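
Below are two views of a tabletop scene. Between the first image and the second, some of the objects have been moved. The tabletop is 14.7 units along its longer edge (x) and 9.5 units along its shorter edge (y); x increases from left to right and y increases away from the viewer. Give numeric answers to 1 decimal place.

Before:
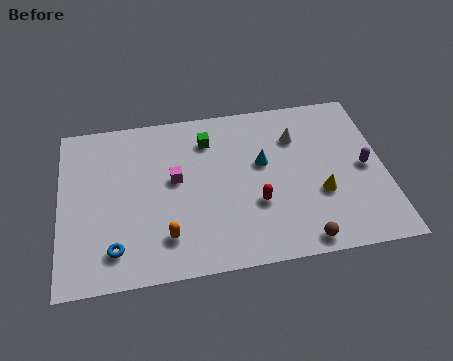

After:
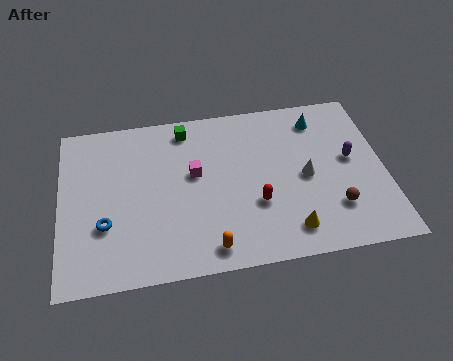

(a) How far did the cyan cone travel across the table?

3.5

The cyan cone moved from about (9.2, 5.6) to (11.9, 7.8), a distance of √(2.7² + 2.2²) ≈ 3.5.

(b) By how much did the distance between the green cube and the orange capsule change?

+1.3

They were about 5.7 units apart before and 7.0 after — 1.3 units further apart.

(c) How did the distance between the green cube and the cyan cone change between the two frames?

+3.1

They were about 3.0 units apart before and 6.1 after — 3.1 units further apart.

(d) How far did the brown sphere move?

2.3

The brown sphere moved from about (10.7, 0.9) to (12.3, 2.5), a distance of √(1.6² + 1.6²) ≈ 2.3.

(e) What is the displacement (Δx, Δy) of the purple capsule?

(-0.6, 0.6)

From the two frames, the purple capsule sits at roughly (13.8, 4.6) before and (13.2, 5.2) after.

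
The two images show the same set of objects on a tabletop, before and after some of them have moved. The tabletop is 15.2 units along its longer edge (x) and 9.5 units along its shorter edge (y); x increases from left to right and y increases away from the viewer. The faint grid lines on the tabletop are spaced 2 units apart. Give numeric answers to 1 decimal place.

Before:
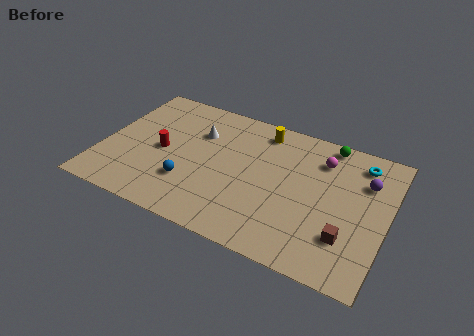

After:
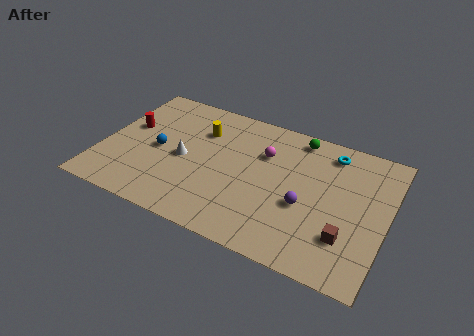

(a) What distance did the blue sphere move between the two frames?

2.5

The blue sphere moved from about (4.9, 2.8) to (3.0, 4.5), a distance of √(1.9² + 1.7²) ≈ 2.5.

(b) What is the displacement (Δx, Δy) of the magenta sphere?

(-3.0, -0.8)

The magenta sphere was at about (11.5, 7.3) and moved to about (8.5, 6.5).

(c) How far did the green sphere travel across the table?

1.6

From (11.7, 8.6) to (10.1, 8.4), the green sphere covered √(1.6² + 0.2²) ≈ 1.6 units.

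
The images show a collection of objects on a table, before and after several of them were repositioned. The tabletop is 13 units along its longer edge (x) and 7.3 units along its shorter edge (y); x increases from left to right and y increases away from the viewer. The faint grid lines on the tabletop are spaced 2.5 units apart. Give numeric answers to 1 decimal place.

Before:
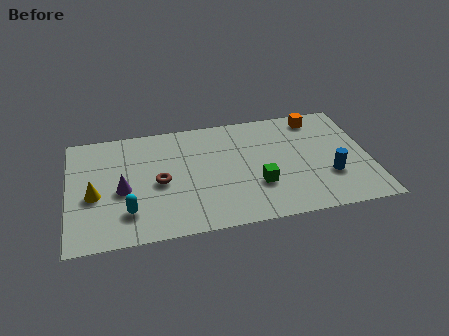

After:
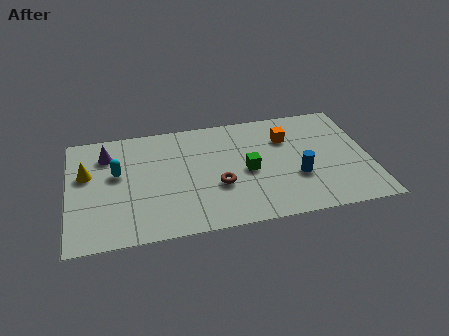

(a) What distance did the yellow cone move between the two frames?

1.4

The yellow cone moved from about (1.1, 3.1) to (0.8, 4.5), a distance of √(0.3² + 1.4²) ≈ 1.4.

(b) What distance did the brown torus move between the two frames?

2.6

From (3.9, 3.4) to (6.4, 2.7), the brown torus covered √(2.5² + 0.7²) ≈ 2.6 units.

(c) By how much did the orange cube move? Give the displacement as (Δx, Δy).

(-1.4, -1.1)

From the two frames, the orange cube sits at roughly (10.9, 6.3) before and (9.5, 5.2) after.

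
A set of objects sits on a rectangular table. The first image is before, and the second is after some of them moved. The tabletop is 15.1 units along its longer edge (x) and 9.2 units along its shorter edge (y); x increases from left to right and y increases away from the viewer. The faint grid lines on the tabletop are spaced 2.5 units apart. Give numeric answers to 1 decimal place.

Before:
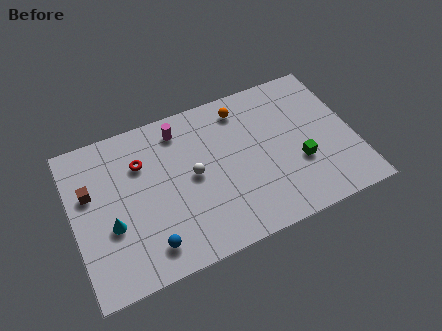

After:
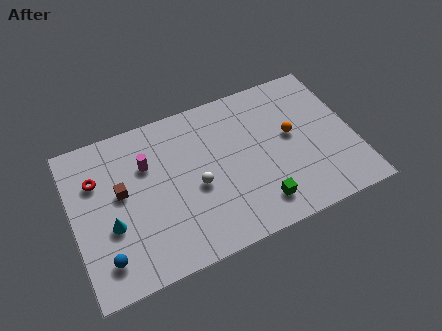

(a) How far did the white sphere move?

0.7

From (6.4, 4.7) to (6.5, 4.0), the white sphere covered √(0.1² + 0.7²) ≈ 0.7 units.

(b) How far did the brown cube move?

1.7

The brown cube was near (1.0, 5.8) before and (2.6, 5.2) after, so it travelled √(1.6² + 0.6²) ≈ 1.7 units.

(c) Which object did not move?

the cyan cone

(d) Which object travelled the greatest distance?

the orange sphere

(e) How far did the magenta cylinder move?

2.4

The magenta cylinder was near (6.0, 7.7) before and (4.1, 6.3) after, so it travelled √(1.9² + 1.4²) ≈ 2.4 units.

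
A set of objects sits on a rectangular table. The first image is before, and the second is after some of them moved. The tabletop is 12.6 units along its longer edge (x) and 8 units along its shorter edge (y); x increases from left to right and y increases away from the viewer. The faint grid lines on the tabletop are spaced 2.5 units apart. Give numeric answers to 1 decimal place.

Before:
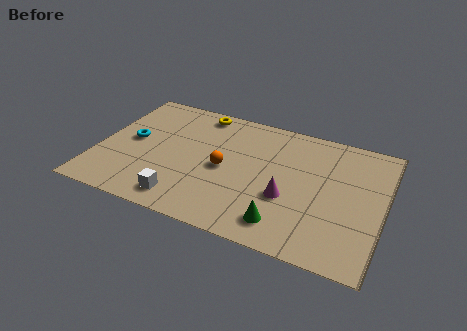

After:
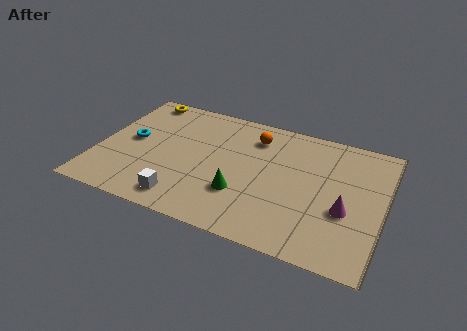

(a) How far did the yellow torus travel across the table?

2.7

The yellow torus moved from about (4.1, 7.1) to (1.4, 7.2), a distance of √(2.7² + 0.1²) ≈ 2.7.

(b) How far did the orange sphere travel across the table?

2.7

From (5.6, 3.8) to (6.7, 6.3), the orange sphere covered √(1.1² + 2.5²) ≈ 2.7 units.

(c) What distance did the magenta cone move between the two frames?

2.5

The magenta cone moved from about (8.5, 3.0) to (11.0, 3.1), a distance of √(2.5² + 0.1²) ≈ 2.5.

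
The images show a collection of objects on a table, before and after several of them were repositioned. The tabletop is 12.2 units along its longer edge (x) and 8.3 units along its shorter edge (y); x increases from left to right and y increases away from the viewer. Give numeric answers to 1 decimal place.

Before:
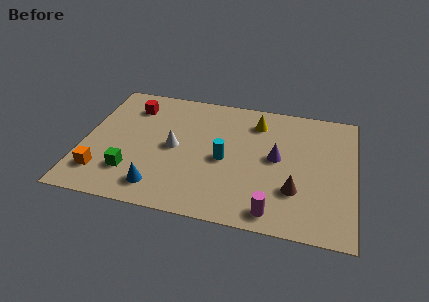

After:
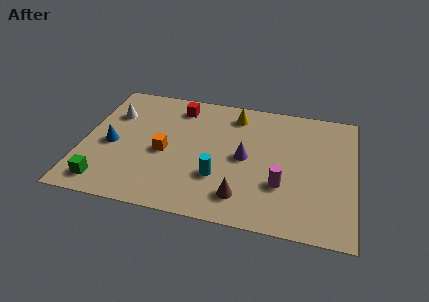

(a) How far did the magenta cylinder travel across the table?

1.7

The magenta cylinder moved from about (8.7, 1.0) to (9.0, 2.7), a distance of √(0.3² + 1.7²) ≈ 1.7.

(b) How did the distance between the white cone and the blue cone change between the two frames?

-0.6

They were about 2.7 units apart before and 2.1 after — 0.6 units closer together.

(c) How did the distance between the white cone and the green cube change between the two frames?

+1.9

They were about 2.7 units apart before and 4.6 after — 1.9 units further apart.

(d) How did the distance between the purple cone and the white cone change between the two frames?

+1.7

Before: roughly 4.6 units apart; after: 6.3. That's 1.7 units further apart.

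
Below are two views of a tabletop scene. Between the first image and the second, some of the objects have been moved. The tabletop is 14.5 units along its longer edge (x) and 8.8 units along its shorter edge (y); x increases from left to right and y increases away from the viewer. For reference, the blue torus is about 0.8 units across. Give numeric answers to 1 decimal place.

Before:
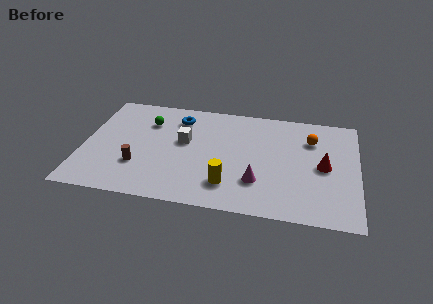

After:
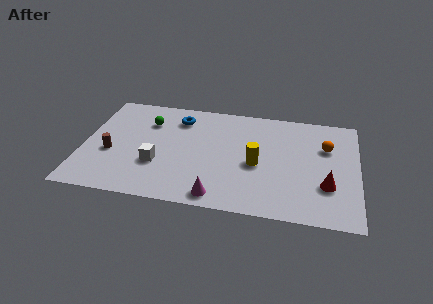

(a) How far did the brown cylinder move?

1.7

From (3.0, 2.7) to (1.5, 3.5), the brown cylinder covered √(1.5² + 0.8²) ≈ 1.7 units.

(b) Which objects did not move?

the blue torus and the green sphere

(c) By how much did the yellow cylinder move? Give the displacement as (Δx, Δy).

(1.4, 1.9)

The yellow cylinder started near (7.8, 2.0) and ended near (9.2, 3.9).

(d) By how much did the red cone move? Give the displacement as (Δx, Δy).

(0.2, -1.5)

From the two frames, the red cone sits at roughly (12.7, 4.3) before and (12.9, 2.8) after.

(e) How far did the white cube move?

2.5

From (5.3, 5.1) to (4.0, 3.0), the white cube covered √(1.3² + 2.1²) ≈ 2.5 units.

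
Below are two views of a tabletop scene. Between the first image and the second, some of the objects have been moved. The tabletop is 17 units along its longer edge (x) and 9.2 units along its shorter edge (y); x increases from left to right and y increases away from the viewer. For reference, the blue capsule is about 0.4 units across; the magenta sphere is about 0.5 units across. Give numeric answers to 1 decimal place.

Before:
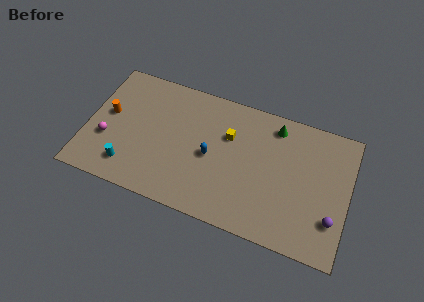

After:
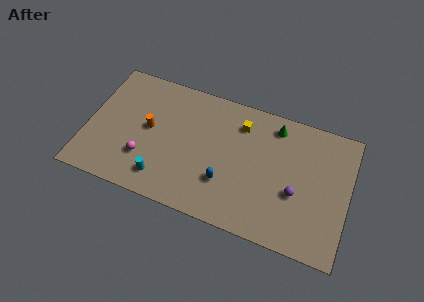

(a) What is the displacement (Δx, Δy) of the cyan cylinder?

(2.2, -0.1)

The cyan cylinder started near (3.0, 1.8) and ended near (5.2, 1.7).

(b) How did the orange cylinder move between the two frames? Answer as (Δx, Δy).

(2.7, -0.2)

From the two frames, the orange cylinder sits at roughly (1.3, 5.1) before and (4.0, 4.9) after.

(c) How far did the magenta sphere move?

2.6

From (1.4, 3.3) to (3.9, 2.7), the magenta sphere covered √(2.5² + 0.6²) ≈ 2.6 units.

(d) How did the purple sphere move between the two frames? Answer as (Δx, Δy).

(-2.4, 1.0)

The purple sphere started near (16.1, 2.6) and ended near (13.7, 3.6).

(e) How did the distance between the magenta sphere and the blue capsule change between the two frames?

-1.5

They were about 6.8 units apart before and 5.3 after — 1.5 units closer together.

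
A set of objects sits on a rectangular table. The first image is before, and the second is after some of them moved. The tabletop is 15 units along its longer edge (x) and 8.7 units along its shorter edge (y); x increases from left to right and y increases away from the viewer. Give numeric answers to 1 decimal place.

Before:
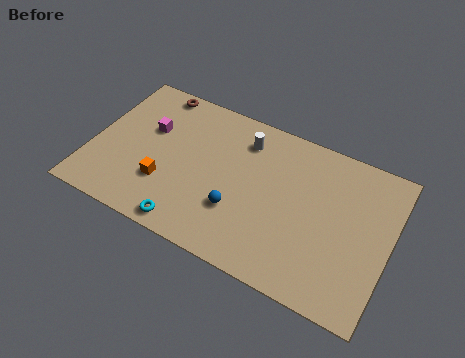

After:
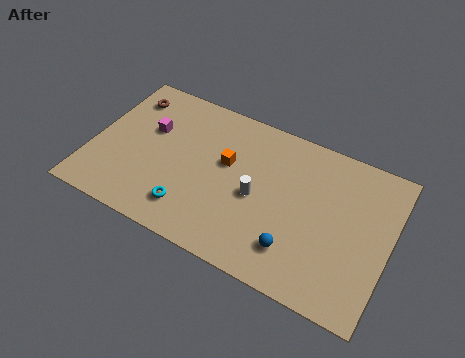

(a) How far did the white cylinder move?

3.1

The white cylinder was near (7.4, 6.9) before and (8.4, 4.0) after, so it travelled √(1.0² + 2.9²) ≈ 3.1 units.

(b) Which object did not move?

the magenta cube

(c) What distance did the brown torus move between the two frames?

1.6

From (2.6, 7.9) to (1.3, 7.0), the brown torus covered √(1.3² + 0.9²) ≈ 1.6 units.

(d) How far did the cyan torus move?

0.9

The cyan torus was near (5.4, 0.9) before and (5.3, 1.8) after, so it travelled √(0.1² + 0.9²) ≈ 0.9 units.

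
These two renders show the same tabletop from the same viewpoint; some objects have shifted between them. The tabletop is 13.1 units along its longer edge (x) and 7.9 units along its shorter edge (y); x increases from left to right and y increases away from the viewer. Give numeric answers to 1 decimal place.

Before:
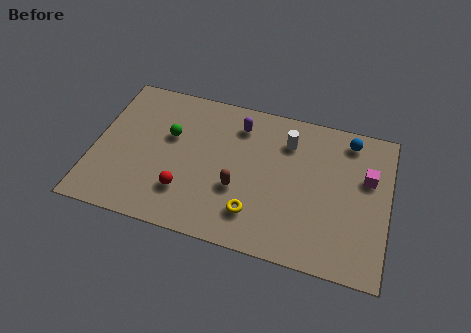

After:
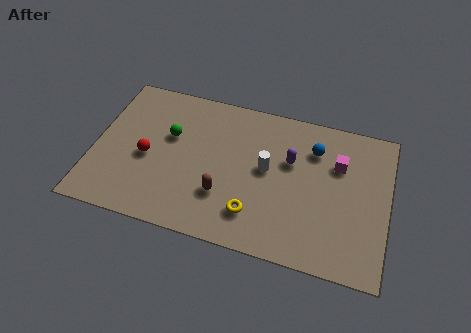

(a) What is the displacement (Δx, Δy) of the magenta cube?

(-1.3, 0.4)

The magenta cube was at about (12.1, 5.0) and moved to about (10.8, 5.4).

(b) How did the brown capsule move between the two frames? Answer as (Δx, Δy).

(-0.6, -0.5)

The brown capsule started near (6.5, 2.9) and ended near (5.9, 2.4).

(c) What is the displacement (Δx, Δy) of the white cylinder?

(-0.8, -1.7)

From the two frames, the white cylinder sits at roughly (8.5, 6.0) before and (7.7, 4.3) after.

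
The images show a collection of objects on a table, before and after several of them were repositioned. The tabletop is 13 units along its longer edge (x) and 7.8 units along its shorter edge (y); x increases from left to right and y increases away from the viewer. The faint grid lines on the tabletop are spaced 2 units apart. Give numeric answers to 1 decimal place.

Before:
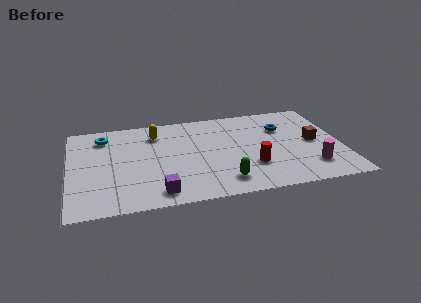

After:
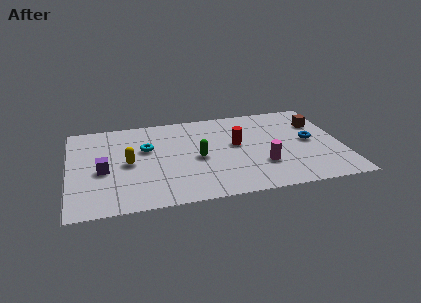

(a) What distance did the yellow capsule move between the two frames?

2.7

The yellow capsule was near (4.2, 6.1) before and (2.8, 3.8) after, so it travelled √(1.4² + 2.3²) ≈ 2.7 units.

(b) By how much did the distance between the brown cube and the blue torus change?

-0.5

They were about 2.1 units apart before and 1.6 after — 0.5 units closer together.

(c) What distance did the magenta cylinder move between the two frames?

2.4

The magenta cylinder moved from about (11.4, 1.8) to (9.1, 2.4), a distance of √(2.3² + 0.6²) ≈ 2.4.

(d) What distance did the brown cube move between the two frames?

1.6

The brown cube was near (11.7, 3.9) before and (12.0, 5.5) after, so it travelled √(0.3² + 1.6²) ≈ 1.6 units.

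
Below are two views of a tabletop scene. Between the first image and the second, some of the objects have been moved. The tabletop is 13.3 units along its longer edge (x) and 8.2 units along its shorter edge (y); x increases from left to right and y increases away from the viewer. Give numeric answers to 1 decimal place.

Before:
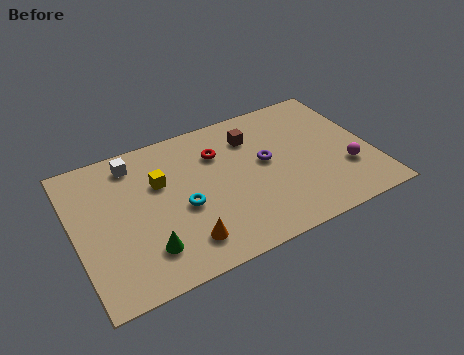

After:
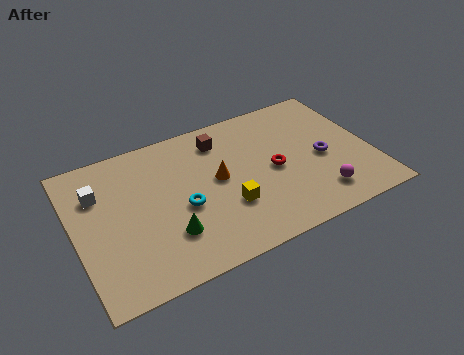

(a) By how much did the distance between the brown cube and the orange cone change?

-3.7

Before: roughly 5.9 units apart; after: 2.2. That's 3.7 units closer together.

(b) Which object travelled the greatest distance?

the yellow cube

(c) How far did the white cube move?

2.0

From (2.9, 6.9) to (1.2, 5.8), the white cube covered √(1.7² + 1.1²) ≈ 2.0 units.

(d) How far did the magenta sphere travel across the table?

1.7

The magenta sphere was near (12.0, 2.6) before and (10.6, 1.6) after, so it travelled √(1.4² + 1.0²) ≈ 1.7 units.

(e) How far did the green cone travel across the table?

1.1

The green cone moved from about (2.9, 1.9) to (3.9, 2.3), a distance of √(1.0² + 0.4²) ≈ 1.1.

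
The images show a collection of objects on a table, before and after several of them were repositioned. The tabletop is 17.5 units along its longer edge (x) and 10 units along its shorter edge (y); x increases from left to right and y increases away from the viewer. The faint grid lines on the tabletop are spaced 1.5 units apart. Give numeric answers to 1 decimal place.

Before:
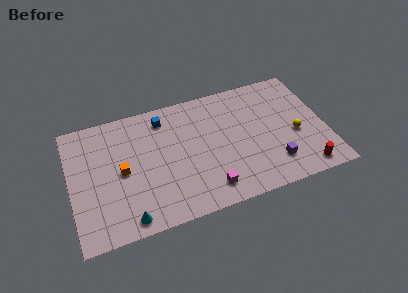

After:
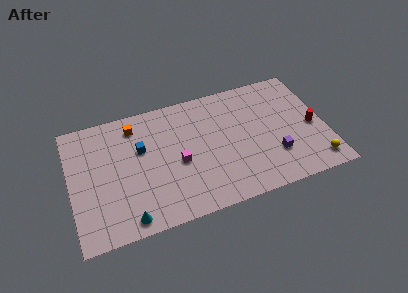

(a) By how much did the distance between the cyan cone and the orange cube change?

+3.5

They were about 3.8 units apart before and 7.3 after — 3.5 units further apart.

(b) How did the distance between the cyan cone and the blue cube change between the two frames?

-2.4

The distance was about 7.8 in the first image and 5.4 in the second, so they moved 2.4 units closer together.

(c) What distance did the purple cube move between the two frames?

0.6

From (13.7, 2.3) to (13.8, 2.9), the purple cube covered √(0.1² + 0.6²) ≈ 0.6 units.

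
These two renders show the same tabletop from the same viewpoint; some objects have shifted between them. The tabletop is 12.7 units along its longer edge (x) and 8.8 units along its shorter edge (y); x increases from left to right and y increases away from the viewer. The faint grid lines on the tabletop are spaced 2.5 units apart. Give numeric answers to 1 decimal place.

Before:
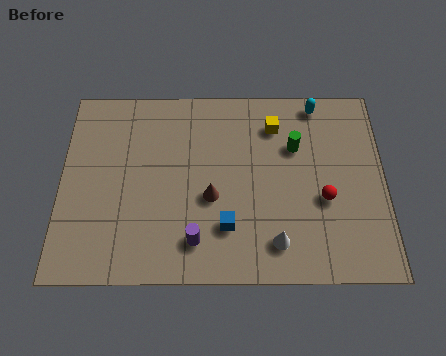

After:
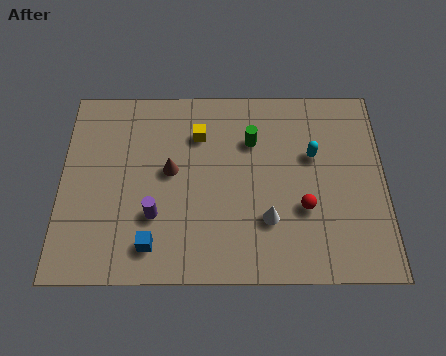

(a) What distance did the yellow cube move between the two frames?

3.0

The yellow cube was near (8.4, 6.9) before and (5.4, 6.5) after, so it travelled √(3.0² + 0.4²) ≈ 3.0 units.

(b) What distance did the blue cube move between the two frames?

3.0

The blue cube moved from about (6.5, 2.3) to (3.6, 1.5), a distance of √(2.9² + 0.8²) ≈ 3.0.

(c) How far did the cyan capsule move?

2.4

The cyan capsule moved from about (10.1, 7.9) to (9.9, 5.5), a distance of √(0.2² + 2.4²) ≈ 2.4.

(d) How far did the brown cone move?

2.0

The brown cone moved from about (5.9, 3.6) to (4.3, 4.8), a distance of √(1.6² + 1.2²) ≈ 2.0.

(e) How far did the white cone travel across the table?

1.0

The white cone moved from about (8.4, 1.6) to (8.1, 2.6), a distance of √(0.3² + 1.0²) ≈ 1.0.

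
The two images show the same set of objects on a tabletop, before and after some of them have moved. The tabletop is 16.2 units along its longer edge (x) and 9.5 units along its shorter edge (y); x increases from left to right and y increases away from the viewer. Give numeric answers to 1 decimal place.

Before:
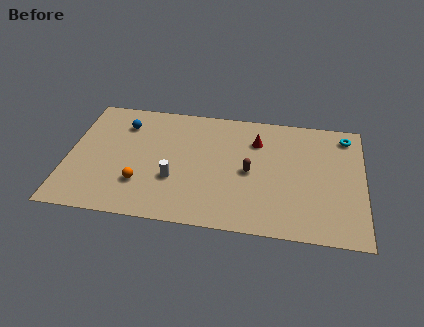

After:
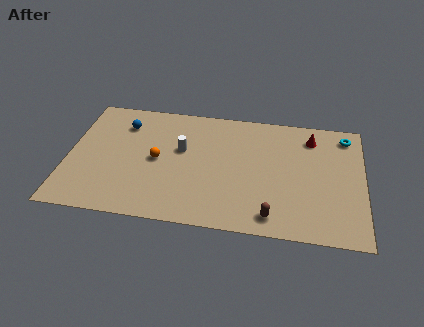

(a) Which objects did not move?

the cyan torus and the blue sphere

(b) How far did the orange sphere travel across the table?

2.2

The orange sphere moved from about (4.1, 2.7) to (4.9, 4.7), a distance of √(0.8² + 2.0²) ≈ 2.2.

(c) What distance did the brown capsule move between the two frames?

3.5

The brown capsule moved from about (10.0, 4.5) to (11.3, 1.3), a distance of √(1.3² + 3.2²) ≈ 3.5.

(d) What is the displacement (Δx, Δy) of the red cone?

(3.0, 0.7)

The red cone was at about (10.3, 7.0) and moved to about (13.3, 7.7).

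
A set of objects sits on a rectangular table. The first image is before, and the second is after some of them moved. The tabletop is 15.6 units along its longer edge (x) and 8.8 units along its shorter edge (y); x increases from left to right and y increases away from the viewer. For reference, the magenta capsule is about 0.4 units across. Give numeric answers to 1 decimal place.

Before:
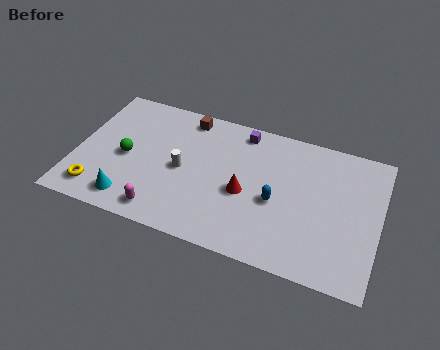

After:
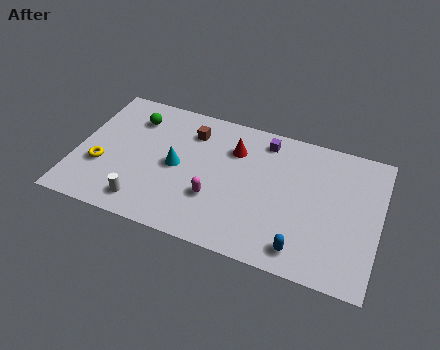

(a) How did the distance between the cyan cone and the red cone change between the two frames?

-2.7

The distance was about 6.2 in the first image and 3.5 in the second, so they moved 2.7 units closer together.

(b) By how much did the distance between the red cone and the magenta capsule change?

-1.2

They were about 4.8 units apart before and 3.6 after — 1.2 units closer together.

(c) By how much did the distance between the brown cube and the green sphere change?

-1.6

They were about 4.6 units apart before and 3.0 after — 1.6 units closer together.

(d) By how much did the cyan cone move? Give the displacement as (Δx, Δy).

(2.1, 2.9)

The cyan cone started near (3.1, 1.4) and ended near (5.2, 4.3).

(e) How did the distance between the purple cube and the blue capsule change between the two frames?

+2.2

Before: roughly 4.4 units apart; after: 6.6. That's 2.2 units further apart.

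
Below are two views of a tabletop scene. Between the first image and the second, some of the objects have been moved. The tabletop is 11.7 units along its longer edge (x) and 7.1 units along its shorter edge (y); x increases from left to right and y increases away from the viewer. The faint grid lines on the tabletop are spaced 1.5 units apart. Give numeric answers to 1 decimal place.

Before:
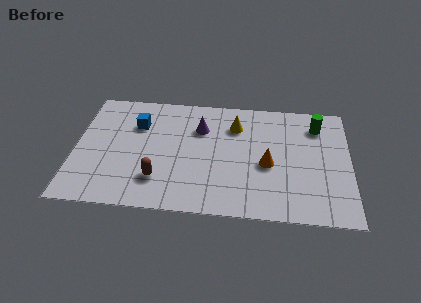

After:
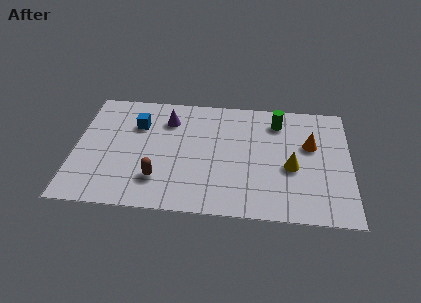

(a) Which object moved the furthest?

the yellow cone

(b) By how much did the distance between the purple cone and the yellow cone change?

+4.3

The distance was about 1.5 in the first image and 5.8 in the second, so they moved 4.3 units further apart.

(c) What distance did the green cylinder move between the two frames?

1.7

The green cylinder moved from about (10.3, 5.6) to (8.6, 5.7), a distance of √(1.7² + 0.1²) ≈ 1.7.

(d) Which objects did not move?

the brown capsule and the blue cube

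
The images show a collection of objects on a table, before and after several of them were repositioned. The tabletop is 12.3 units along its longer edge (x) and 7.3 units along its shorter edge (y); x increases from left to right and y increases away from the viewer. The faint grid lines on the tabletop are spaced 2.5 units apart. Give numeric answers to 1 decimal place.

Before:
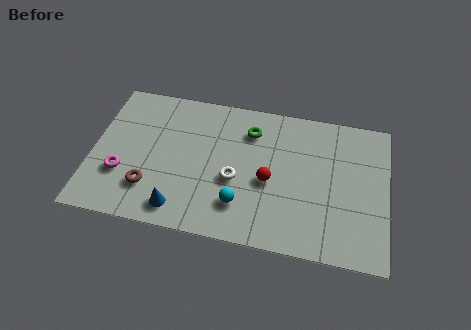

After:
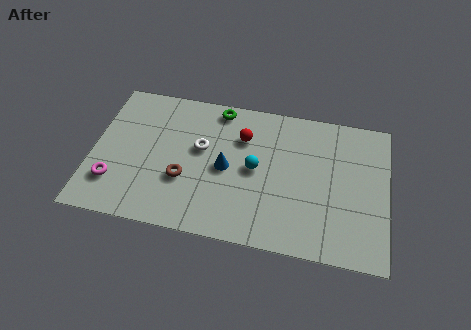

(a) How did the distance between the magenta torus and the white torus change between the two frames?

-0.5

They were about 4.7 units apart before and 4.2 after — 0.5 units closer together.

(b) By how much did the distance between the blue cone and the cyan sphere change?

-1.4

Before: roughly 2.6 units apart; after: 1.2. That's 1.4 units closer together.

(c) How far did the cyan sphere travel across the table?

2.0

The cyan sphere was near (6.3, 1.8) before and (6.8, 3.7) after, so it travelled √(0.5² + 1.9²) ≈ 2.0 units.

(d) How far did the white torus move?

2.0

The white torus was near (6.0, 3.0) before and (4.5, 4.3) after, so it travelled √(1.5² + 1.3²) ≈ 2.0 units.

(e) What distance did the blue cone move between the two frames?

3.0

The blue cone was near (3.8, 1.1) before and (5.6, 3.5) after, so it travelled √(1.8² + 2.4²) ≈ 3.0 units.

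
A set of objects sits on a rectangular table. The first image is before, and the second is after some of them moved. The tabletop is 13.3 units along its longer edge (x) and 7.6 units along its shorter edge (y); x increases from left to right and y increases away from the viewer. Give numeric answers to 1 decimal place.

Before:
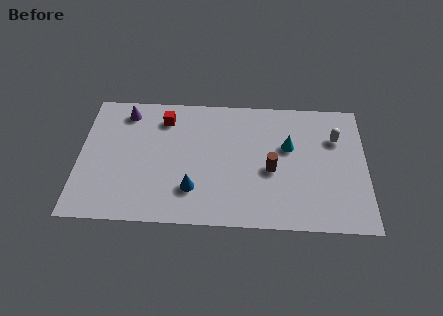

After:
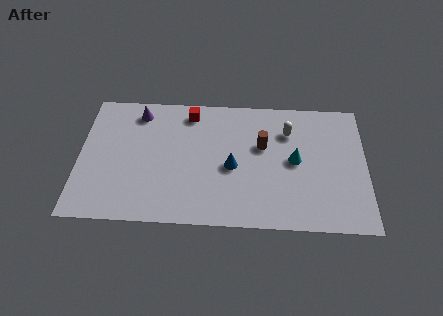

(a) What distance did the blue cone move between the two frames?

2.3

The blue cone was near (5.3, 2.0) before and (7.1, 3.4) after, so it travelled √(1.8² + 1.4²) ≈ 2.3 units.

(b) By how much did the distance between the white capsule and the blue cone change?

-4.0

The distance was about 7.4 in the first image and 3.4 in the second, so they moved 4.0 units closer together.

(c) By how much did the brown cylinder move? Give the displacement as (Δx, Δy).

(-0.4, 1.4)

From the two frames, the brown cylinder sits at roughly (8.9, 3.3) before and (8.5, 4.7) after.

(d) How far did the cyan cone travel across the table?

0.9

The cyan cone was near (9.7, 4.7) before and (10.0, 3.9) after, so it travelled √(0.3² + 0.8²) ≈ 0.9 units.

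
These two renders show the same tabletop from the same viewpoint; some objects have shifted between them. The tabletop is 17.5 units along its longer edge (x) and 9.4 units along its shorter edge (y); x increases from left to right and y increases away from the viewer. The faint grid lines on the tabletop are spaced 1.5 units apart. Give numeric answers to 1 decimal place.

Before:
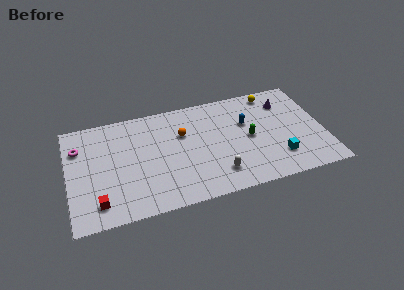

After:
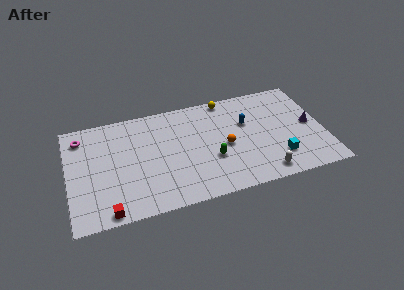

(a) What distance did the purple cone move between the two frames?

2.9

The purple cone moved from about (15.1, 7.2) to (16.6, 4.7), a distance of √(1.5² + 2.5²) ≈ 2.9.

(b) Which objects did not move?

the blue capsule and the cyan cube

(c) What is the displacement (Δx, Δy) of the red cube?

(0.6, -0.9)

From the two frames, the red cube sits at roughly (1.9, 1.7) before and (2.5, 0.8) after.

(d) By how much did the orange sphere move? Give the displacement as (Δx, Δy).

(2.8, -1.9)

The orange sphere started near (7.9, 6.2) and ended near (10.7, 4.3).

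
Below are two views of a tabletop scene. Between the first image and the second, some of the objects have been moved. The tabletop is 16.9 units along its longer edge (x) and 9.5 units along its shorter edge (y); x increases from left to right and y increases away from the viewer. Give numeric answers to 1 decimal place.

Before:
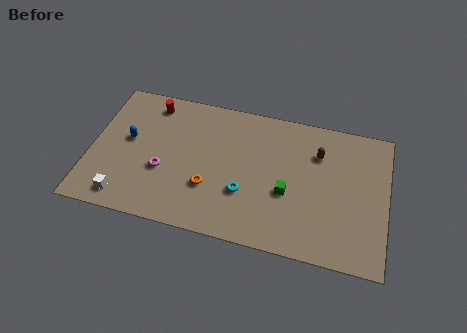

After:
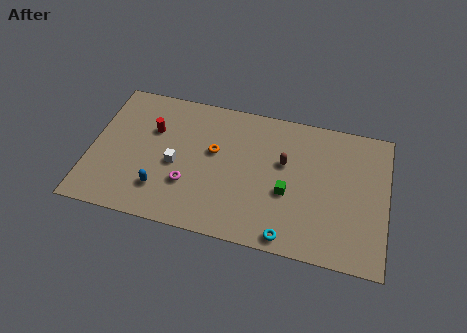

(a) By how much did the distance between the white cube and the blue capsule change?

-2.0

They were about 4.0 units apart before and 2.0 after — 2.0 units closer together.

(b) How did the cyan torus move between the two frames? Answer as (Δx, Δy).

(2.6, -2.3)

The cyan torus was at about (8.9, 3.2) and moved to about (11.5, 0.9).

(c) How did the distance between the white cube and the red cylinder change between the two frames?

-4.3

They were about 6.9 units apart before and 2.6 after — 4.3 units closer together.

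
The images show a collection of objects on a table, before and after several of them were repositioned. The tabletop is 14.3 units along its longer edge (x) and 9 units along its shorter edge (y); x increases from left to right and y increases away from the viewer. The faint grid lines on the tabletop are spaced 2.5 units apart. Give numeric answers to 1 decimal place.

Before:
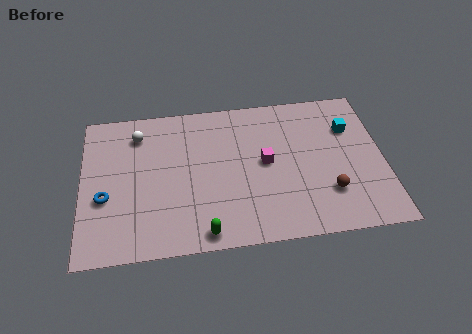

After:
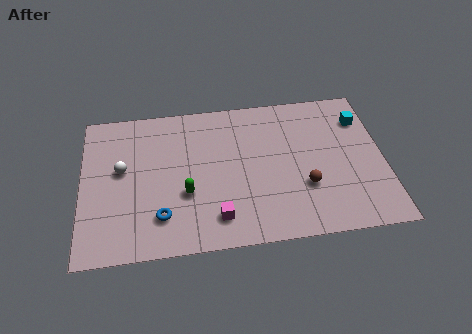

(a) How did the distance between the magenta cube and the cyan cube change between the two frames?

+4.3

Before: roughly 4.4 units apart; after: 8.7. That's 4.3 units further apart.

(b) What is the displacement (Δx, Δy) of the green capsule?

(-0.8, 2.4)

The green capsule started near (5.7, 0.9) and ended near (4.9, 3.3).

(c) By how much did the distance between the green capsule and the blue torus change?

-3.6

Before: roughly 5.3 units apart; after: 1.7. That's 3.6 units closer together.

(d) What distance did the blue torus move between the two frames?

3.0

The blue torus moved from about (1.1, 3.5) to (3.7, 2.1), a distance of √(2.6² + 1.4²) ≈ 3.0.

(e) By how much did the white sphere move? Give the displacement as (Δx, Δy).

(-0.8, -2.1)

The white sphere was at about (2.7, 7.2) and moved to about (1.9, 5.1).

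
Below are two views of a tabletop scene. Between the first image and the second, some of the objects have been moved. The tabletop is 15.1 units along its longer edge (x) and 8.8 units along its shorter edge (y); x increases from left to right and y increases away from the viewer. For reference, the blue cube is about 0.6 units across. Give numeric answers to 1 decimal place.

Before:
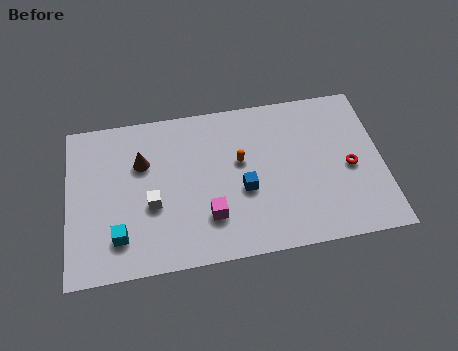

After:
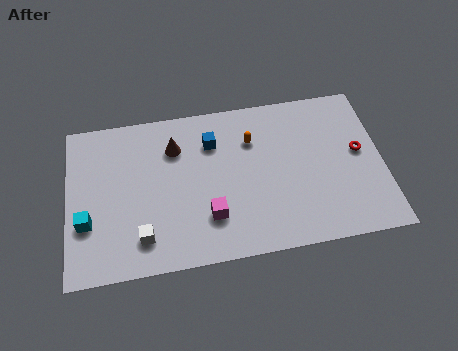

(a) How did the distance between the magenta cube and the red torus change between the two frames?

+0.7

They were about 7.0 units apart before and 7.7 after — 0.7 units further apart.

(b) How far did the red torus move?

0.9

The red torus was near (13.5, 4.0) before and (14.0, 4.8) after, so it travelled √(0.5² + 0.8²) ≈ 0.9 units.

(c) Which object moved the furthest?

the blue cube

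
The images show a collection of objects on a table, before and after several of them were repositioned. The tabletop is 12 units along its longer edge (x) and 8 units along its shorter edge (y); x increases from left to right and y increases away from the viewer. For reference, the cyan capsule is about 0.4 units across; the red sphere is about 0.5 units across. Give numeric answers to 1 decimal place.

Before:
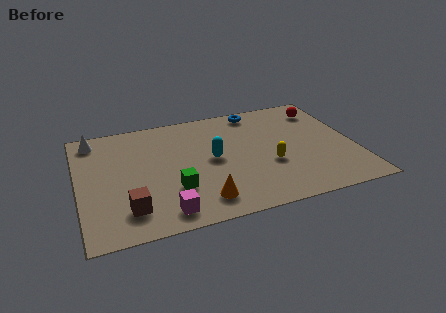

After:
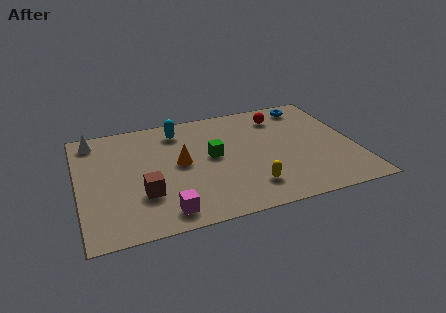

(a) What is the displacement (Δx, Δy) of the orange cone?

(-0.7, 2.8)

The orange cone started near (5.1, 1.4) and ended near (4.4, 4.2).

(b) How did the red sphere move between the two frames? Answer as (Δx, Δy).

(-1.9, 0.0)

The red sphere started near (10.9, 6.4) and ended near (9.0, 6.4).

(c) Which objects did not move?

the white cone and the magenta cube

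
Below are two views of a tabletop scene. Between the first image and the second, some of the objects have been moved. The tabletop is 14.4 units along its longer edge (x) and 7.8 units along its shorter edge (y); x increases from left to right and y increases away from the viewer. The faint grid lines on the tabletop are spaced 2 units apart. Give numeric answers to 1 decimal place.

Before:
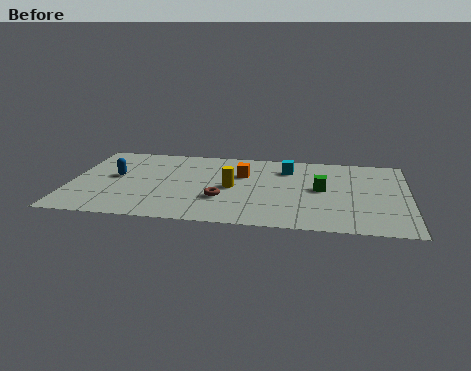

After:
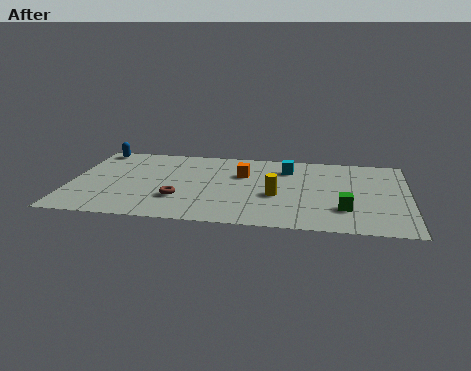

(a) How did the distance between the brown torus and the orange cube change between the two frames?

+1.1

They were about 2.7 units apart before and 3.8 after — 1.1 units further apart.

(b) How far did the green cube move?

2.1

From (10.7, 4.1) to (11.7, 2.2), the green cube covered √(1.0² + 1.9²) ≈ 2.1 units.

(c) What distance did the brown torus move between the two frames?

1.8

The brown torus moved from about (6.5, 2.6) to (4.7, 2.4), a distance of √(1.8² + 0.2²) ≈ 1.8.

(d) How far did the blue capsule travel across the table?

2.9

From (1.9, 4.3) to (0.9, 7.0), the blue capsule covered √(1.0² + 2.7²) ≈ 2.9 units.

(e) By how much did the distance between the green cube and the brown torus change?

+2.5

The distance was about 4.5 in the first image and 7.0 in the second, so they moved 2.5 units further apart.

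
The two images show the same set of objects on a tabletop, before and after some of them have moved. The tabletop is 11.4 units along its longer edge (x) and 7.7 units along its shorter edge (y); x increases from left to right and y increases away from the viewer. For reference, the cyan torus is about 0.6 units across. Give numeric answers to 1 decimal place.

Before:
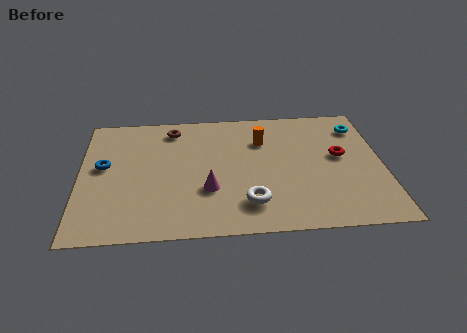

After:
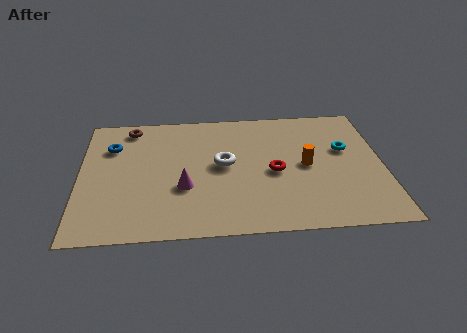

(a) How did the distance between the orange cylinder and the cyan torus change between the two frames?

-2.0

Before: roughly 3.7 units apart; after: 1.7. That's 2.0 units closer together.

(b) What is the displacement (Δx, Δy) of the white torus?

(-0.9, 2.4)

The white torus was at about (6.3, 1.7) and moved to about (5.4, 4.1).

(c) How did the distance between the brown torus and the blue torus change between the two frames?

-2.0

They were about 3.4 units apart before and 1.4 after — 2.0 units closer together.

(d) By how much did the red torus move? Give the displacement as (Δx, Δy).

(-2.5, -0.8)

The red torus started near (9.8, 4.3) and ended near (7.3, 3.5).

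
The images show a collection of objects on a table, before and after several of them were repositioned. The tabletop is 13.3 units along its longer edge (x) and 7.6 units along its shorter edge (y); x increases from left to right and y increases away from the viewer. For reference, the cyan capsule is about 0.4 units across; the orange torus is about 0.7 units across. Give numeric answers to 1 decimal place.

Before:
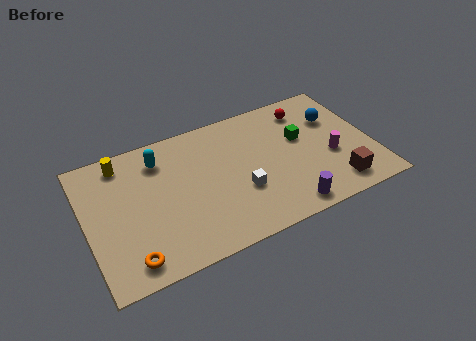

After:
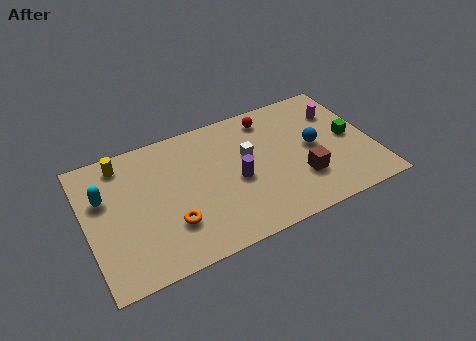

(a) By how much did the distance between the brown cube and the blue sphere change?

-2.1

The distance was about 3.9 in the first image and 1.8 in the second, so they moved 2.1 units closer together.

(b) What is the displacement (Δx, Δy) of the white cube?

(0.6, 1.9)

The white cube started near (7.0, 2.7) and ended near (7.6, 4.6).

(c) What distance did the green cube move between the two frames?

2.3

The green cube moved from about (10.1, 4.6) to (12.3, 3.8), a distance of √(2.2² + 0.8²) ≈ 2.3.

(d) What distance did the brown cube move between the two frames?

1.8

From (11.3, 1.3) to (9.8, 2.3), the brown cube covered √(1.5² + 1.0²) ≈ 1.8 units.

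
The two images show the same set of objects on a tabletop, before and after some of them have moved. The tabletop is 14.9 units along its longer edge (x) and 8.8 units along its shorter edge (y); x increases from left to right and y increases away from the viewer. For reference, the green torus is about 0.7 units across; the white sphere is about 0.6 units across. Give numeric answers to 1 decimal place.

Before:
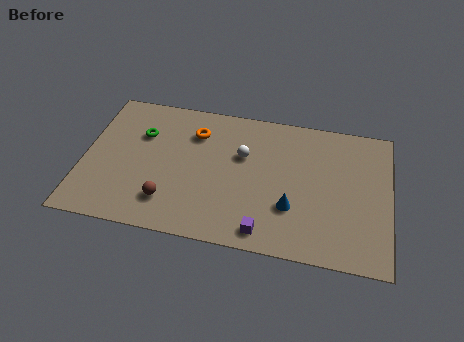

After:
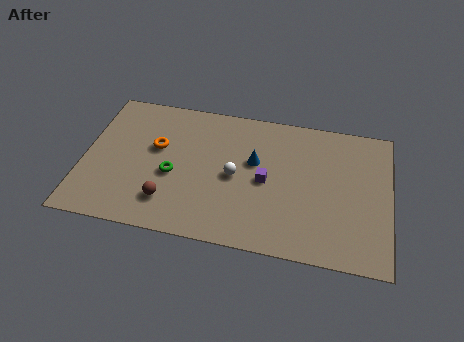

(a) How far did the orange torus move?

2.2

The orange torus was near (5.3, 6.6) before and (3.5, 5.3) after, so it travelled √(1.8² + 1.3²) ≈ 2.2 units.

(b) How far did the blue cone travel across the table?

3.1

The blue cone was near (10.2, 2.8) before and (8.3, 5.3) after, so it travelled √(1.9² + 2.5²) ≈ 3.1 units.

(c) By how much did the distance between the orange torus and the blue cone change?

-1.4

Before: roughly 6.2 units apart; after: 4.8. That's 1.4 units closer together.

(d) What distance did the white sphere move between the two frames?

1.4

From (7.7, 5.6) to (7.4, 4.2), the white sphere covered √(0.3² + 1.4²) ≈ 1.4 units.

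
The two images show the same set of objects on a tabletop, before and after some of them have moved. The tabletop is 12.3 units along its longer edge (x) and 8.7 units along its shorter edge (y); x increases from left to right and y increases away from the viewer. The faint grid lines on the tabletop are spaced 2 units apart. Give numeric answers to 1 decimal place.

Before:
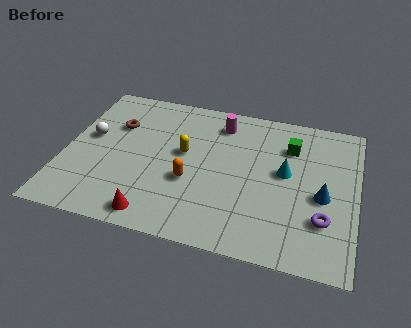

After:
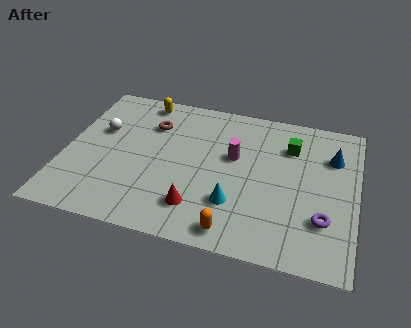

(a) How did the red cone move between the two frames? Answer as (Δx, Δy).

(1.7, 0.9)

From the two frames, the red cone sits at roughly (4.1, 1.0) before and (5.8, 1.9) after.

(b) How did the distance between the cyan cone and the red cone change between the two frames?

-4.8

The distance was about 6.4 in the first image and 1.6 in the second, so they moved 4.8 units closer together.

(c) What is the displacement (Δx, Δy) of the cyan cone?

(-2.0, -2.3)

The cyan cone was at about (9.3, 4.8) and moved to about (7.3, 2.5).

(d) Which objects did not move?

the green cube and the purple torus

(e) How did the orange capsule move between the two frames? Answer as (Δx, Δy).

(2.0, -2.3)

The orange capsule was at about (5.4, 3.3) and moved to about (7.4, 1.0).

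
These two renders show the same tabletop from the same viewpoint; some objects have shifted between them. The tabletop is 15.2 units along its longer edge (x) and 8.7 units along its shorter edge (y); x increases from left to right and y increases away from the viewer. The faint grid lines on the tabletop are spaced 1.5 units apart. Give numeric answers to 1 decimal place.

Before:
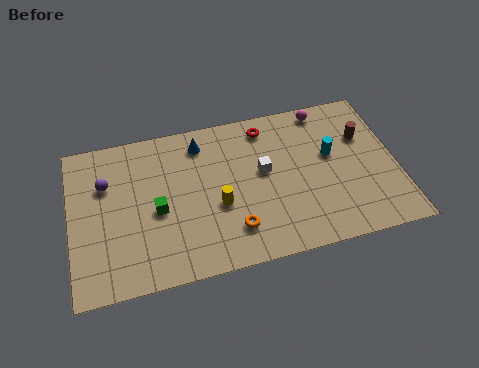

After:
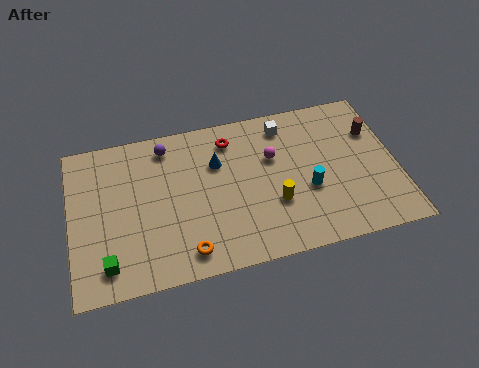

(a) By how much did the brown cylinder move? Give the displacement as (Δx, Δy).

(0.5, 0.2)

From the two frames, the brown cylinder sits at roughly (13.8, 5.8) before and (14.3, 6.0) after.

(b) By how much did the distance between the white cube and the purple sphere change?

-1.8

They were about 7.4 units apart before and 5.6 after — 1.8 units closer together.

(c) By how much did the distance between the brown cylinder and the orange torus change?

+2.8

They were about 7.4 units apart before and 10.2 after — 2.8 units further apart.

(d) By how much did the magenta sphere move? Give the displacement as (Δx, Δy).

(-2.6, -2.2)

From the two frames, the magenta sphere sits at roughly (12.1, 7.8) before and (9.5, 5.6) after.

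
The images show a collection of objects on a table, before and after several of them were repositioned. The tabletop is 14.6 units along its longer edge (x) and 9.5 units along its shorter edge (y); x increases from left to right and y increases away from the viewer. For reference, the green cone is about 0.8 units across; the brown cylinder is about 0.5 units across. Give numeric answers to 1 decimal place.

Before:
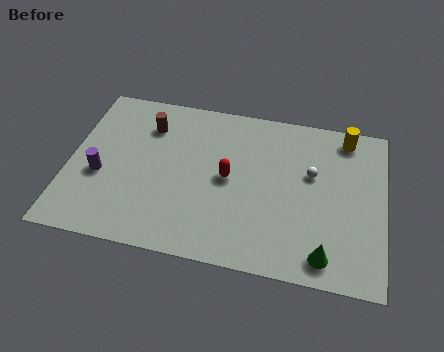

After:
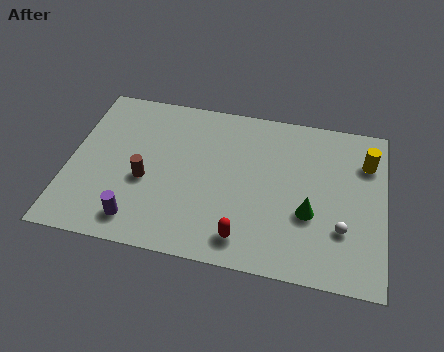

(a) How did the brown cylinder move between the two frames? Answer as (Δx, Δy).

(0.1, -3.3)

From the two frames, the brown cylinder sits at roughly (3.5, 7.2) before and (3.6, 3.9) after.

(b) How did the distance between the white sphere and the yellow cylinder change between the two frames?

+1.3

Before: roughly 2.9 units apart; after: 4.2. That's 1.3 units further apart.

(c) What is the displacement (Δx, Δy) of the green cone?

(-0.8, 2.2)

The green cone was at about (12.0, 1.3) and moved to about (11.2, 3.5).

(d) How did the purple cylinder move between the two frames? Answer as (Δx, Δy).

(1.9, -2.3)

From the two frames, the purple cylinder sits at roughly (1.5, 3.8) before and (3.4, 1.5) after.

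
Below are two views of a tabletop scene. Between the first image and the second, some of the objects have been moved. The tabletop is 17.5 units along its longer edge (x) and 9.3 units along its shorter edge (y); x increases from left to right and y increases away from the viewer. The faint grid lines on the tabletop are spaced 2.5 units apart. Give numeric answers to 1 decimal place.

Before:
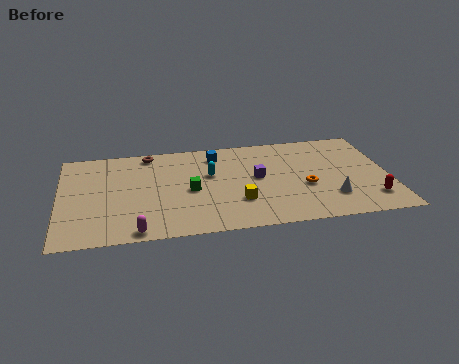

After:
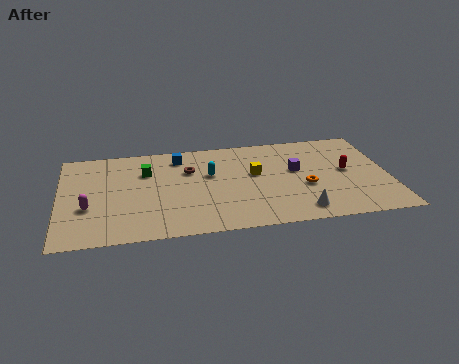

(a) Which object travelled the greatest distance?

the magenta capsule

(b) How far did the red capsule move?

3.1

From (16.4, 2.0) to (15.3, 4.9), the red capsule covered √(1.1² + 2.9²) ≈ 3.1 units.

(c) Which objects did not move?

the cyan capsule and the orange torus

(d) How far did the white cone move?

2.0

From (14.3, 2.4) to (12.6, 1.4), the white cone covered √(1.7² + 1.0²) ≈ 2.0 units.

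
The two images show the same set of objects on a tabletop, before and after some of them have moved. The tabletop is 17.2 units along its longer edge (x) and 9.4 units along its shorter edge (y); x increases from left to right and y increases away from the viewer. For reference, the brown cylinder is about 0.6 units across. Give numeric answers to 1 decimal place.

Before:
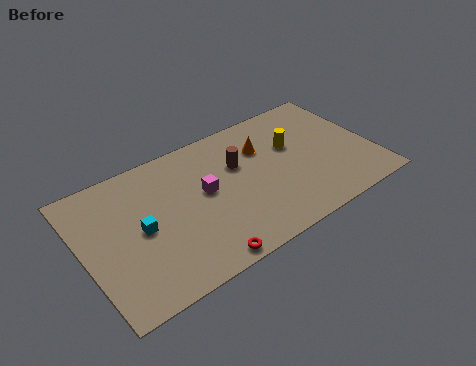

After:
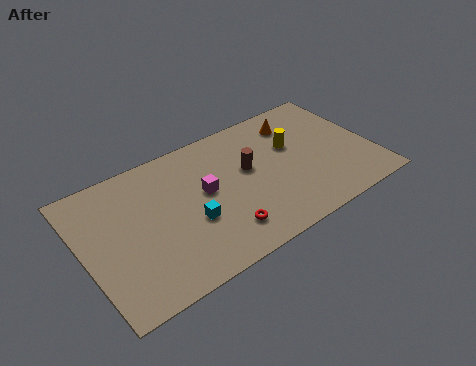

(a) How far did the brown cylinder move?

0.8

From (9.4, 6.1) to (9.9, 5.5), the brown cylinder covered √(0.5² + 0.6²) ≈ 0.8 units.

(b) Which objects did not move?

the yellow cylinder and the magenta cube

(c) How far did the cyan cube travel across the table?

3.0

The cyan cube was near (3.3, 4.6) before and (6.1, 3.6) after, so it travelled √(2.8² + 1.0²) ≈ 3.0 units.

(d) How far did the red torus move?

1.9

The red torus was near (6.2, 0.8) before and (7.7, 2.0) after, so it travelled √(1.5² + 1.2²) ≈ 1.9 units.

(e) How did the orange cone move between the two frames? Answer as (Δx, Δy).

(2.2, 0.9)

The orange cone was at about (11.0, 6.6) and moved to about (13.2, 7.5).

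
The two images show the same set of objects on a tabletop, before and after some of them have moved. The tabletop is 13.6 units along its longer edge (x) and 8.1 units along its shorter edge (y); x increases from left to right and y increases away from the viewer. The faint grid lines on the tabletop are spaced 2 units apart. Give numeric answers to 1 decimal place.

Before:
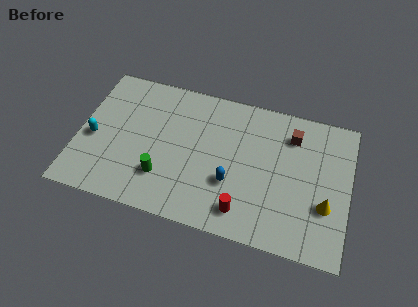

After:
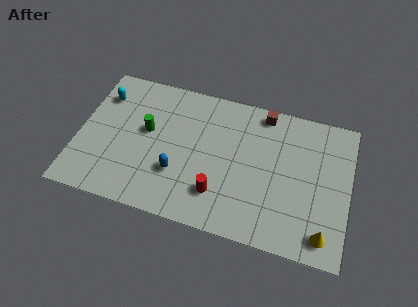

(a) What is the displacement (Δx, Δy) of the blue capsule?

(-2.7, -0.2)

From the two frames, the blue capsule sits at roughly (7.8, 2.8) before and (5.1, 2.6) after.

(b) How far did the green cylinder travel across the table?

2.6

From (4.4, 2.2) to (3.4, 4.6), the green cylinder covered √(1.0² + 2.4²) ≈ 2.6 units.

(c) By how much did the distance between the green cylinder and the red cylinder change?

+0.4

The distance was about 4.2 in the first image and 4.6 in the second, so they moved 0.4 units further apart.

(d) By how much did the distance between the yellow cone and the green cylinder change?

+1.6

They were about 8.1 units apart before and 9.7 after — 1.6 units further apart.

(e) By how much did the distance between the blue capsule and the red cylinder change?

+0.6

They were about 1.6 units apart before and 2.2 after — 0.6 units further apart.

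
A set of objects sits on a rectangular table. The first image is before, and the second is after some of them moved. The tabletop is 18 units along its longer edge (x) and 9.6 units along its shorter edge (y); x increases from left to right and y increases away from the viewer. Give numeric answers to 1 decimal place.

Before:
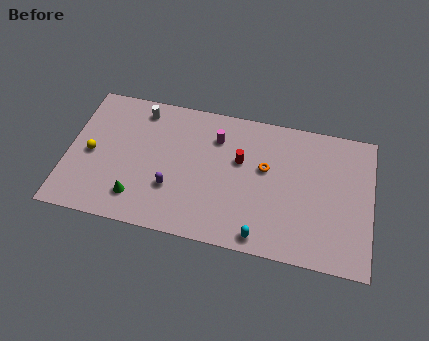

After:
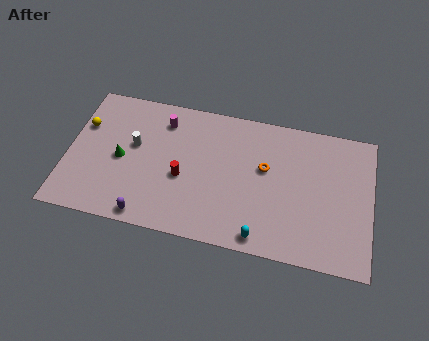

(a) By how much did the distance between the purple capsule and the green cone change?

+1.7

The distance was about 2.3 in the first image and 4.0 in the second, so they moved 1.7 units further apart.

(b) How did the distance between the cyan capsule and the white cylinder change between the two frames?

-1.4

The distance was about 10.5 in the first image and 9.1 in the second, so they moved 1.4 units closer together.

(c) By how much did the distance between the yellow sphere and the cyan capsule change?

+1.3

They were about 10.9 units apart before and 12.2 after — 1.3 units further apart.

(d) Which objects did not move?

the orange torus and the cyan capsule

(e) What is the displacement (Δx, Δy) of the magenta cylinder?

(-3.2, 0.5)

From the two frames, the magenta cylinder sits at roughly (8.7, 7.2) before and (5.5, 7.7) after.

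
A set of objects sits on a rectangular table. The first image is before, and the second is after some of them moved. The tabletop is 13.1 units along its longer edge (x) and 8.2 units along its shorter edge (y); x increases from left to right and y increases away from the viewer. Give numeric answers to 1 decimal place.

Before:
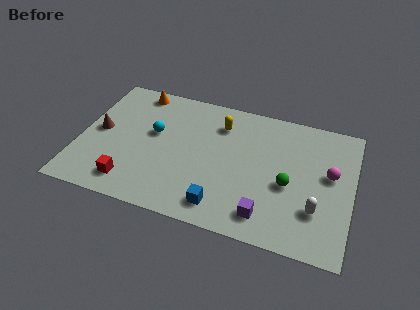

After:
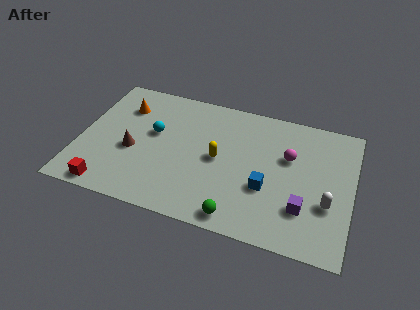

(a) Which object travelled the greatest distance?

the green sphere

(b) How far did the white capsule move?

0.7

From (11.5, 2.4) to (12.0, 2.9), the white capsule covered √(0.5² + 0.5²) ≈ 0.7 units.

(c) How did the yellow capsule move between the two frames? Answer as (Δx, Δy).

(0.1, -2.2)

The yellow capsule was at about (6.6, 6.3) and moved to about (6.7, 4.1).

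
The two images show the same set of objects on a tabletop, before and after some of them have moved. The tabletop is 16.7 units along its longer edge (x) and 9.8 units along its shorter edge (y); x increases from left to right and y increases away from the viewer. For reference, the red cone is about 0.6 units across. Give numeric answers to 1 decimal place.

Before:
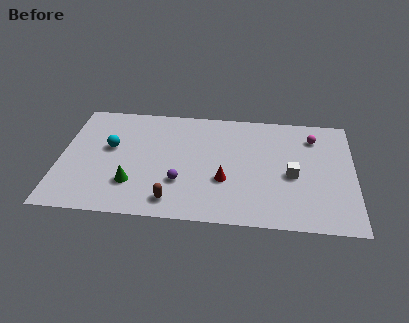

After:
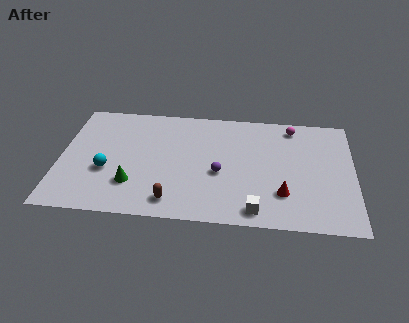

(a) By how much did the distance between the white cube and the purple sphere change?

-2.8

The distance was about 6.4 in the first image and 3.6 in the second, so they moved 2.8 units closer together.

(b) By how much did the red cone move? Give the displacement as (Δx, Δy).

(3.3, -0.8)

The red cone started near (9.4, 3.5) and ended near (12.7, 2.7).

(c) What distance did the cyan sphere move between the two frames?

2.0

From (2.8, 5.7) to (2.7, 3.7), the cyan sphere covered √(0.1² + 2.0²) ≈ 2.0 units.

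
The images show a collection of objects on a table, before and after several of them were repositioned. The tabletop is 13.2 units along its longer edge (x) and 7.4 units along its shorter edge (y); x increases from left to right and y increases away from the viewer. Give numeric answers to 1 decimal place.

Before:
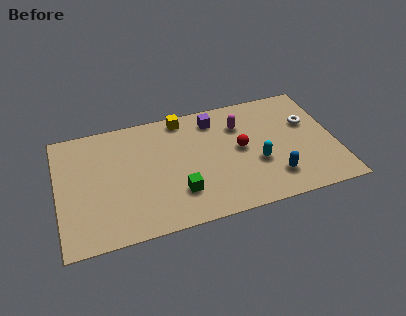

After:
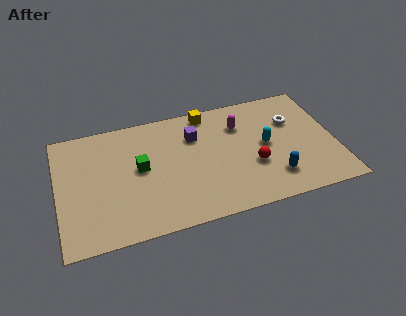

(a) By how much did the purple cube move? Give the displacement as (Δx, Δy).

(-1.0, -0.8)

From the two frames, the purple cube sits at roughly (7.6, 6.1) before and (6.6, 5.3) after.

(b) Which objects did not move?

the blue capsule and the magenta capsule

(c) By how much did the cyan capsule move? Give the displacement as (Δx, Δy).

(0.5, 1.0)

From the two frames, the cyan capsule sits at roughly (9.4, 2.8) before and (9.9, 3.8) after.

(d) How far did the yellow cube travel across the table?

1.2

From (6.1, 6.6) to (7.3, 6.6), the yellow cube covered √(1.2² + 0.0²) ≈ 1.2 units.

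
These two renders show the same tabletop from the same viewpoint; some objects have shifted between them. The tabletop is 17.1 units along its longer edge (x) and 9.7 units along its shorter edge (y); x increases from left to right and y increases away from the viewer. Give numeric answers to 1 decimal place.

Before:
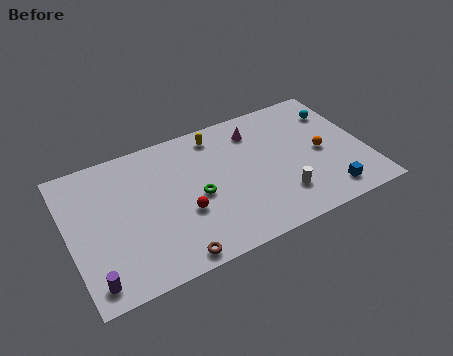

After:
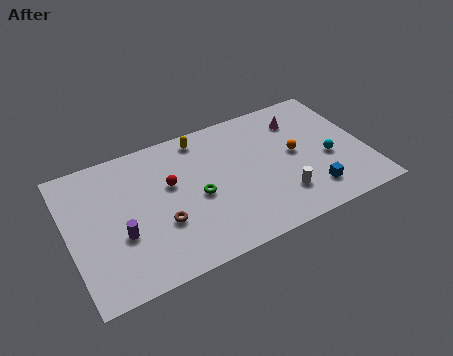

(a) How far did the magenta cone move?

2.6

The magenta cone moved from about (11.1, 7.7) to (13.7, 7.5), a distance of √(2.6² + 0.2²) ≈ 2.6.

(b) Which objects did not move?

the white cylinder and the green torus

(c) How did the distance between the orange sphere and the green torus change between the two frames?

-1.5

Before: roughly 7.3 units apart; after: 5.8. That's 1.5 units closer together.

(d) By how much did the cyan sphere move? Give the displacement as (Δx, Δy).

(-1.0, -3.3)

The cyan sphere started near (15.9, 7.3) and ended near (14.9, 4.0).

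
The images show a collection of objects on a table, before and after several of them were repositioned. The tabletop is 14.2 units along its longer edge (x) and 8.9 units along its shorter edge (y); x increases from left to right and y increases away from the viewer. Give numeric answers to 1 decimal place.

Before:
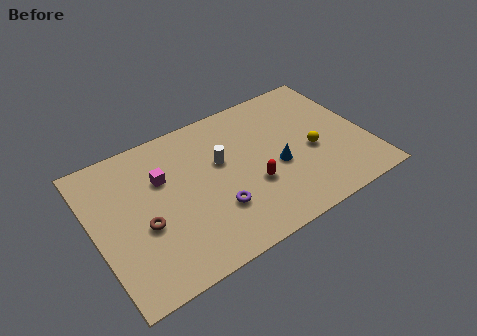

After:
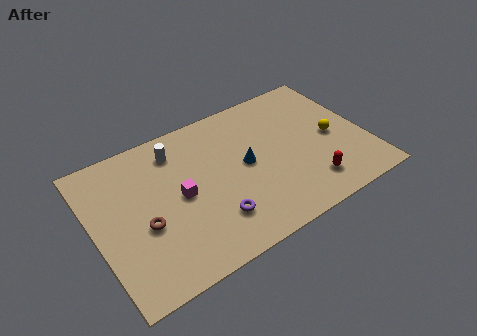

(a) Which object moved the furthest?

the red capsule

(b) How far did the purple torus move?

0.5

The purple torus moved from about (6.0, 2.7) to (5.8, 2.2), a distance of √(0.2² + 0.5²) ≈ 0.5.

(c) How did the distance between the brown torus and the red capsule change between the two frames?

+3.0

The distance was about 5.6 in the first image and 8.6 in the second, so they moved 3.0 units further apart.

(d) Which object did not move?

the brown torus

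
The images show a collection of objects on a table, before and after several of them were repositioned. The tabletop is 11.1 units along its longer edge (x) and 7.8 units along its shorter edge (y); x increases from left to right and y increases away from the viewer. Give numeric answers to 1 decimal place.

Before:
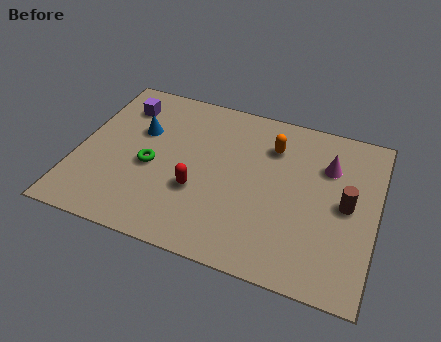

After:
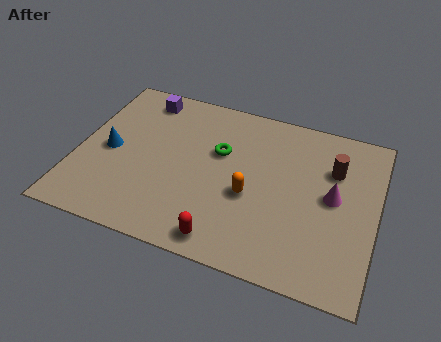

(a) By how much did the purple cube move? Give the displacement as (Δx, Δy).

(0.7, 0.6)

The purple cube was at about (1.4, 6.1) and moved to about (2.1, 6.7).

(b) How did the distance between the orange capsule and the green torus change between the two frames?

-2.8

The distance was about 4.9 in the first image and 2.1 in the second, so they moved 2.8 units closer together.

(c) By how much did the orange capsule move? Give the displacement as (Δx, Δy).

(-0.6, -2.6)

The orange capsule started near (7.1, 5.8) and ended near (6.5, 3.2).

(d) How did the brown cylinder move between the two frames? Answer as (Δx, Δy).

(-0.6, 1.5)

The brown cylinder was at about (10.0, 3.9) and moved to about (9.4, 5.4).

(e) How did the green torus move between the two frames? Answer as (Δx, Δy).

(2.4, 1.5)

The green torus started near (2.8, 3.4) and ended near (5.2, 4.9).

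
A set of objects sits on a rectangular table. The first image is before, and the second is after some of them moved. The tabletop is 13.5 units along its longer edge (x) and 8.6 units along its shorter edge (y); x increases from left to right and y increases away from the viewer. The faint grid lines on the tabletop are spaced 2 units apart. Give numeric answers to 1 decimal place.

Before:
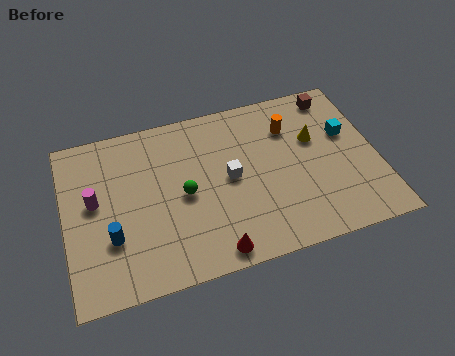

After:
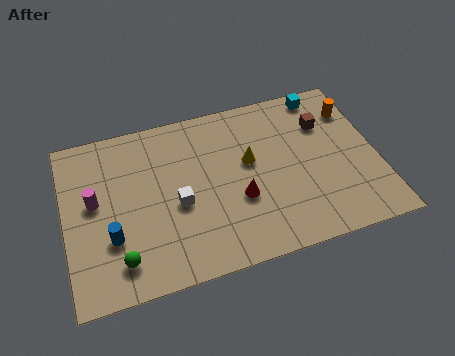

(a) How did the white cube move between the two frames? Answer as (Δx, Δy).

(-2.3, -0.7)

The white cube was at about (7.1, 4.4) and moved to about (4.8, 3.7).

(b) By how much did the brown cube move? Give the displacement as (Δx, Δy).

(-0.6, -1.4)

From the two frames, the brown cube sits at roughly (12.0, 7.5) before and (11.4, 6.1) after.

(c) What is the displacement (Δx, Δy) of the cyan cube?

(-0.8, 2.4)

From the two frames, the cyan cube sits at roughly (12.3, 5.3) before and (11.5, 7.7) after.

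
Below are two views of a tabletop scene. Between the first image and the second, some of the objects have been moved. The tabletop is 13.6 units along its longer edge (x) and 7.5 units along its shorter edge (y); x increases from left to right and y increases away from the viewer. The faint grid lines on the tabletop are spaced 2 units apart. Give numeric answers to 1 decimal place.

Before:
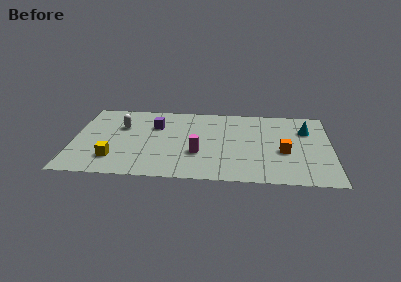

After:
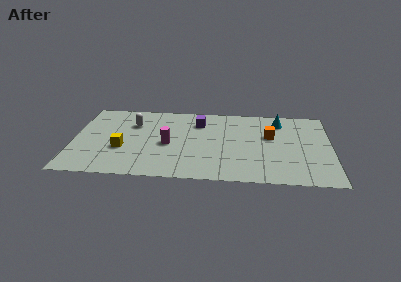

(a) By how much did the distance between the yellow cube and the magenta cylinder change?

-2.0

The distance was about 4.5 in the first image and 2.5 in the second, so they moved 2.0 units closer together.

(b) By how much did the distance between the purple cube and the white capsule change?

+1.7

The distance was about 1.8 in the first image and 3.5 in the second, so they moved 1.7 units further apart.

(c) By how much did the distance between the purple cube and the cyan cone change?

-3.7

They were about 8.0 units apart before and 4.3 after — 3.7 units closer together.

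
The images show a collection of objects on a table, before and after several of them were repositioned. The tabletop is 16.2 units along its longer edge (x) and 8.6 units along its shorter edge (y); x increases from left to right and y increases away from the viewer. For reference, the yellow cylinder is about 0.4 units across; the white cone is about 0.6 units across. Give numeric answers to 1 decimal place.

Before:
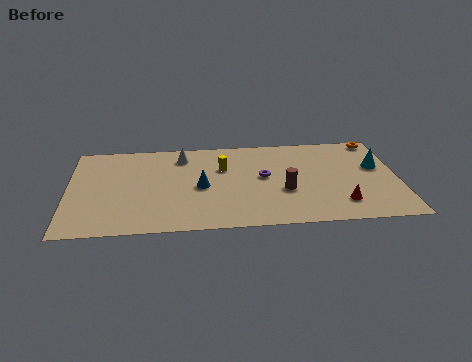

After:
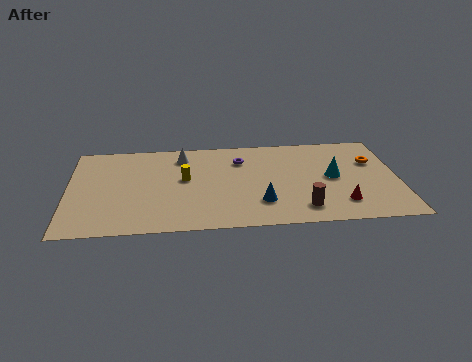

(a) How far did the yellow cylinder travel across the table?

2.1

From (7.6, 5.7) to (5.7, 4.8), the yellow cylinder covered √(1.9² + 0.9²) ≈ 2.1 units.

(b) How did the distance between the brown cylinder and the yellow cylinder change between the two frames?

+2.7

The distance was about 3.8 in the first image and 6.5 in the second, so they moved 2.7 units further apart.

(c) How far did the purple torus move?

2.0

The purple torus was near (9.6, 4.7) before and (8.5, 6.4) after, so it travelled √(1.1² + 1.7²) ≈ 2.0 units.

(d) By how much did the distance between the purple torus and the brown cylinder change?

+3.9

The distance was about 1.7 in the first image and 5.6 in the second, so they moved 3.9 units further apart.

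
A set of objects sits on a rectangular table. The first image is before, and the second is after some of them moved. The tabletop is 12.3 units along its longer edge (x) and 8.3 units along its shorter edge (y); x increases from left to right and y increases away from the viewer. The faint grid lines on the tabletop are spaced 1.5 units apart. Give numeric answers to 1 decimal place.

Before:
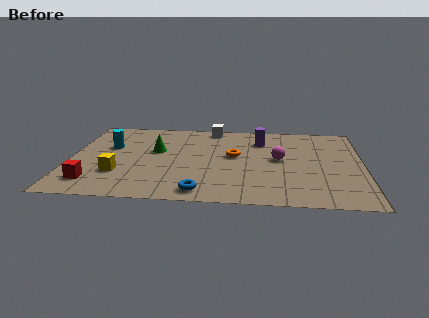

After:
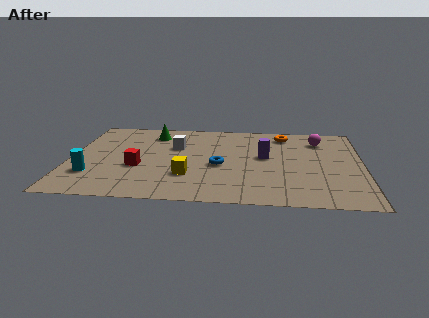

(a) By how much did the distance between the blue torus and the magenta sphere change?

+0.4

Before: roughly 4.7 units apart; after: 5.1. That's 0.4 units further apart.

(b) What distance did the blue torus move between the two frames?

2.7

From (5.6, 1.0) to (6.3, 3.6), the blue torus covered √(0.7² + 2.6²) ≈ 2.7 units.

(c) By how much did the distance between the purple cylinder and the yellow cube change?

-3.2

Before: roughly 7.0 units apart; after: 3.8. That's 3.2 units closer together.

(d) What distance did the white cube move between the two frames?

2.6

The white cube was near (5.9, 7.5) before and (4.4, 5.4) after, so it travelled √(1.5² + 2.1²) ≈ 2.6 units.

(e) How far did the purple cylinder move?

1.7

From (8.0, 6.3) to (8.2, 4.6), the purple cylinder covered √(0.2² + 1.7²) ≈ 1.7 units.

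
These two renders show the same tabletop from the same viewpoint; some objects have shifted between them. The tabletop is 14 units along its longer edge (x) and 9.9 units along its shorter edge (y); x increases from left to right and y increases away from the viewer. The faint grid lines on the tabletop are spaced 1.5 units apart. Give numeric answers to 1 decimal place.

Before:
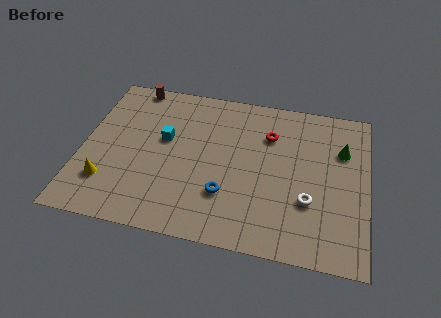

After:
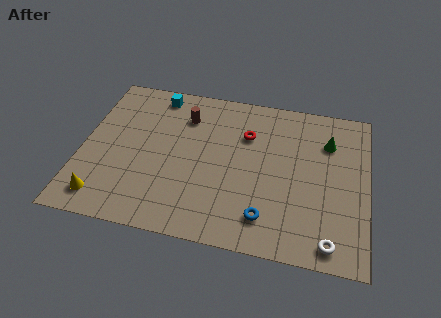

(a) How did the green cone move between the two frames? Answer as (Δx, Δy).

(-0.7, 0.4)

The green cone was at about (12.7, 6.8) and moved to about (12.0, 7.2).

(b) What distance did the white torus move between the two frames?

2.5

The white torus was near (11.2, 3.3) before and (12.3, 1.1) after, so it travelled √(1.1² + 2.2²) ≈ 2.5 units.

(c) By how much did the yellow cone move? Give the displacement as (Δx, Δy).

(-0.1, -1.0)

The yellow cone started near (1.4, 2.5) and ended near (1.3, 1.5).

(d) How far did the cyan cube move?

3.0

From (4.0, 5.8) to (3.4, 8.7), the cyan cube covered √(0.6² + 2.9²) ≈ 3.0 units.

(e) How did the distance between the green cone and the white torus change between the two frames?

+2.3

Before: roughly 3.8 units apart; after: 6.1. That's 2.3 units further apart.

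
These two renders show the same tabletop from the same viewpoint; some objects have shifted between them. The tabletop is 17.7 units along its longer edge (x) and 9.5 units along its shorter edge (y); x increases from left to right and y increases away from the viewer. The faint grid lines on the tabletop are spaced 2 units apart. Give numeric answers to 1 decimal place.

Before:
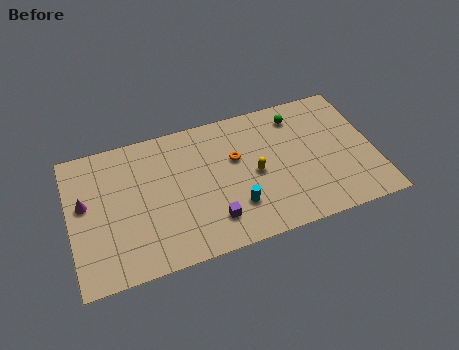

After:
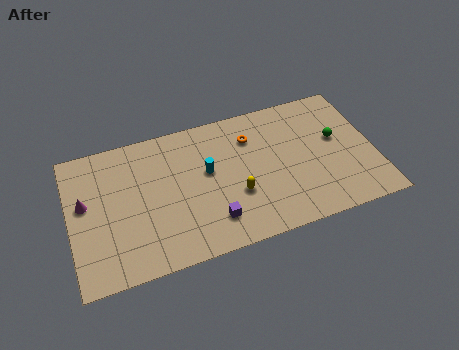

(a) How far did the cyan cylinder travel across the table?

3.2

The cyan cylinder was near (9.4, 2.6) before and (8.0, 5.5) after, so it travelled √(1.4² + 2.9²) ≈ 3.2 units.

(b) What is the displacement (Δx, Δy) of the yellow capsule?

(-1.2, -1.1)

From the two frames, the yellow capsule sits at roughly (10.7, 4.5) before and (9.5, 3.4) after.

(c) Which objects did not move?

the purple cube and the magenta cone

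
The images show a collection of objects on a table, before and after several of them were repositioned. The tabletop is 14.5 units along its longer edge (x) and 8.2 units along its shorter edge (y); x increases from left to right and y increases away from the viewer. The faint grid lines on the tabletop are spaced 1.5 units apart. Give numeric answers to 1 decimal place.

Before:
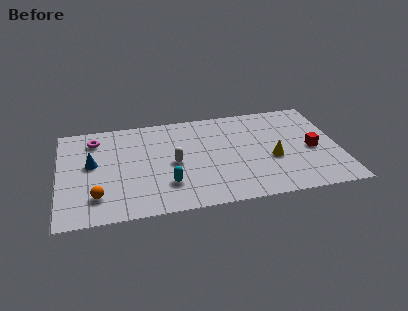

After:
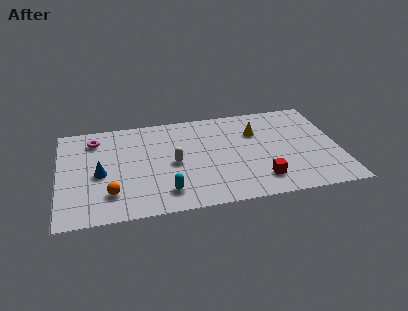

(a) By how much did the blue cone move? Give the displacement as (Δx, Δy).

(0.4, -0.9)

The blue cone started near (1.7, 4.6) and ended near (2.1, 3.7).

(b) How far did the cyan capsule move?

0.6

The cyan capsule moved from about (5.5, 2.2) to (5.4, 1.6), a distance of √(0.1² + 0.6²) ≈ 0.6.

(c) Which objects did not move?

the magenta torus and the white capsule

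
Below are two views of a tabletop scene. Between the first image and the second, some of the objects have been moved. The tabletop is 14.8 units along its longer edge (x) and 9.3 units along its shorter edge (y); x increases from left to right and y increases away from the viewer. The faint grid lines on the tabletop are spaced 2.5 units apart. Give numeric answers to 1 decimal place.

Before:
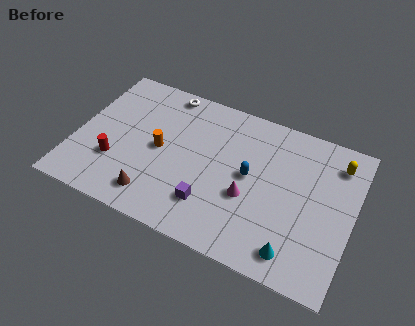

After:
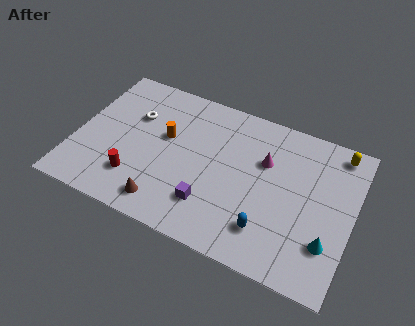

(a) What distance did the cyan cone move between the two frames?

2.0

The cyan cone moved from about (12.1, 1.4) to (13.7, 2.6), a distance of √(1.6² + 1.2²) ≈ 2.0.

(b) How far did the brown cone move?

0.6

The brown cone was near (4.6, 1.6) before and (5.2, 1.4) after, so it travelled √(0.6² + 0.2²) ≈ 0.6 units.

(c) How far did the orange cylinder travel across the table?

0.9

From (4.5, 4.6) to (4.7, 5.5), the orange cylinder covered √(0.2² + 0.9²) ≈ 0.9 units.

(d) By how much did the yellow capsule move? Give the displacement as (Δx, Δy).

(0.0, 0.7)

The yellow capsule started near (13.7, 7.5) and ended near (13.7, 8.2).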